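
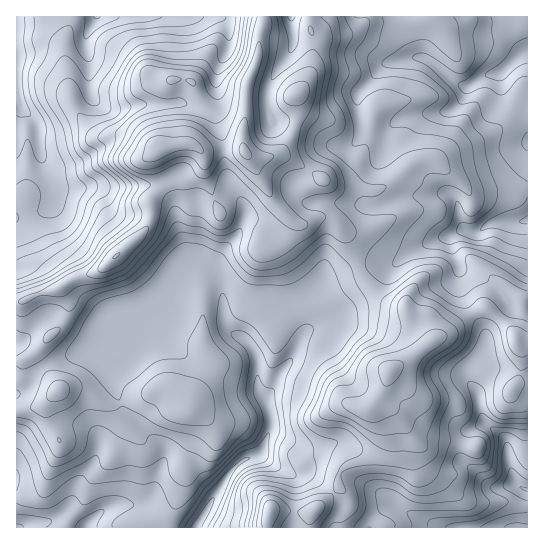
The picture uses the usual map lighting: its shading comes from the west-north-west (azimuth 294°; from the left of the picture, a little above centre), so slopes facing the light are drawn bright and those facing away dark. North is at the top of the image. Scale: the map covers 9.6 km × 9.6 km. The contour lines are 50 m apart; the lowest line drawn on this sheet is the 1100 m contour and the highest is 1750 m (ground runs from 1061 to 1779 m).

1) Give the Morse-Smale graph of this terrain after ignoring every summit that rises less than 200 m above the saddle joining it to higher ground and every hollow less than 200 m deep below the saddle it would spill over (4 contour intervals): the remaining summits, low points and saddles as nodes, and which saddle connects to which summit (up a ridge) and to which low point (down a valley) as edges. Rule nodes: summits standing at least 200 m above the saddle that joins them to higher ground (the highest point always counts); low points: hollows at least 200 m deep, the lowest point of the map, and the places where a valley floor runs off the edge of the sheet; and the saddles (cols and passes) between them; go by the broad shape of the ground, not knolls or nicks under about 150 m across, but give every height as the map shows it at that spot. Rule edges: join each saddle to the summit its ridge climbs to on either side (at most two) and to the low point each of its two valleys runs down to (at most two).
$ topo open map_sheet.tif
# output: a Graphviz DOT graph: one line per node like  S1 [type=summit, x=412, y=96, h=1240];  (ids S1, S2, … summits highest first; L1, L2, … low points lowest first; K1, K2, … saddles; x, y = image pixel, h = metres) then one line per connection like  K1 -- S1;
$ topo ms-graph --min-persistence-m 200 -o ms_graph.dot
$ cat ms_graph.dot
graph terrain {
  S1 [type=summit, x=159, y=149, h=1779];
  S2 [type=summit, x=389, y=371, h=1728];
  L1 [type=low, x=527, y=51, h=1061];
  L2 [type=low, x=17, y=25, h=1062];
  L3 [type=low, x=195, y=527, h=1082];
  L4 [type=low, x=519, y=527, h=1084];
  K1 [type=saddle, x=17, y=302, h=1546];
  K2 [type=saddle, x=499, y=319, h=1520];
  K3 [type=saddle, x=339, y=471, h=1501];
  K4 [type=saddle, x=358, y=267, h=1457];
  K1 -- S1;
  K1 -- L2;
  K1 -- L3;
  K2 -- S2;
  K2 -- L1;
  K2 -- L4;
  K3 -- S2;
  K3 -- L4;
  K3 -- L3;
  K4 -- S1;
  K4 -- S2;
  K4 -- L1;
  K4 -- L3;
}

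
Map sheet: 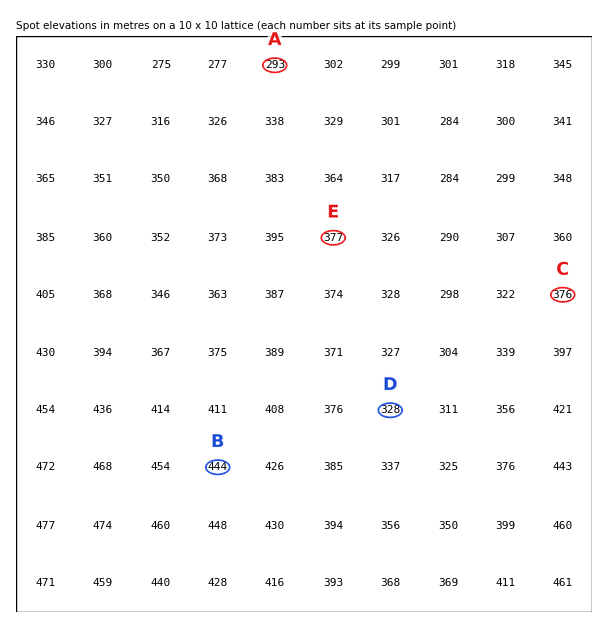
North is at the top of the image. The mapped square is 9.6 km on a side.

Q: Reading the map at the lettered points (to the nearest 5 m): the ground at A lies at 295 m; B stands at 445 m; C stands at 375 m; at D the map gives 330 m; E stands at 375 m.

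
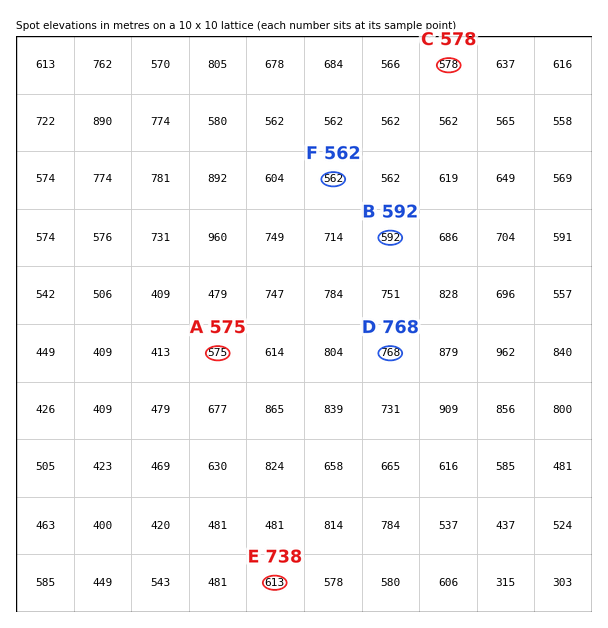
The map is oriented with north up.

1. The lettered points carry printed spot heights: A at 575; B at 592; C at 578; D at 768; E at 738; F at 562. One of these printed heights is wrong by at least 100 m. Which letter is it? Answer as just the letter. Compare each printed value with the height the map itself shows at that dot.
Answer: E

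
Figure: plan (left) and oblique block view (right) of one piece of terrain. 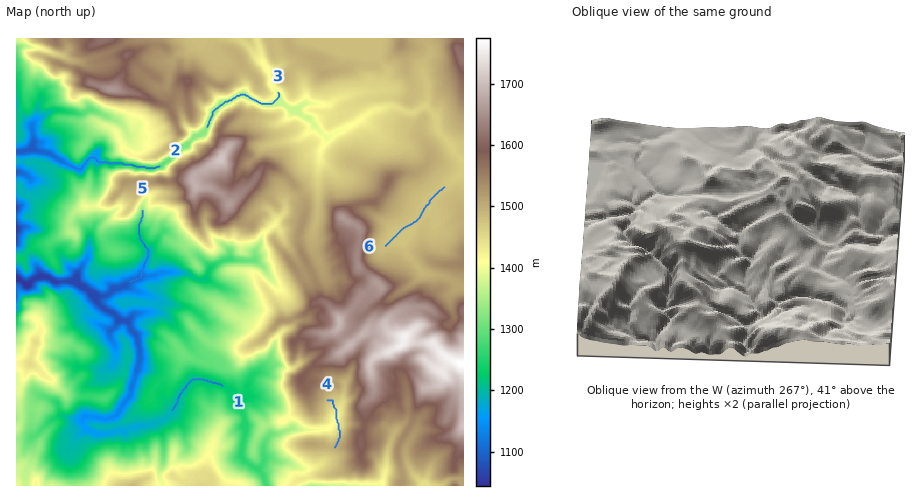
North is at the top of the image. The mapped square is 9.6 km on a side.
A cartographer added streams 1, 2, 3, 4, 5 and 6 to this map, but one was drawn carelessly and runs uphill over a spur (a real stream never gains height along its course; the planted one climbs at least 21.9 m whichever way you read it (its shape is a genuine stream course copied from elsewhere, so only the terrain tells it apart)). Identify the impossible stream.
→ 4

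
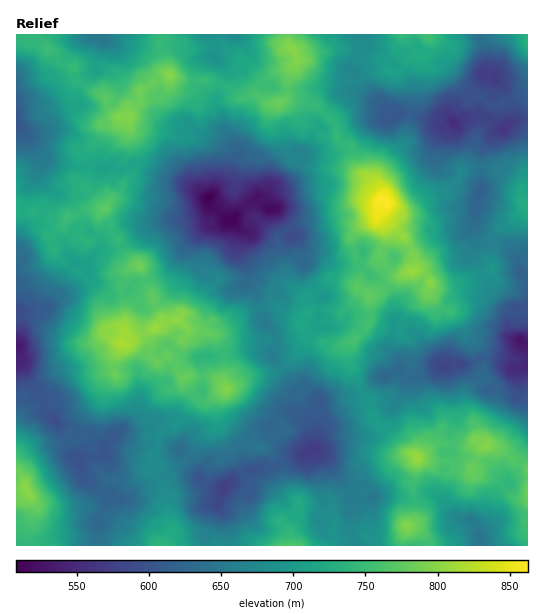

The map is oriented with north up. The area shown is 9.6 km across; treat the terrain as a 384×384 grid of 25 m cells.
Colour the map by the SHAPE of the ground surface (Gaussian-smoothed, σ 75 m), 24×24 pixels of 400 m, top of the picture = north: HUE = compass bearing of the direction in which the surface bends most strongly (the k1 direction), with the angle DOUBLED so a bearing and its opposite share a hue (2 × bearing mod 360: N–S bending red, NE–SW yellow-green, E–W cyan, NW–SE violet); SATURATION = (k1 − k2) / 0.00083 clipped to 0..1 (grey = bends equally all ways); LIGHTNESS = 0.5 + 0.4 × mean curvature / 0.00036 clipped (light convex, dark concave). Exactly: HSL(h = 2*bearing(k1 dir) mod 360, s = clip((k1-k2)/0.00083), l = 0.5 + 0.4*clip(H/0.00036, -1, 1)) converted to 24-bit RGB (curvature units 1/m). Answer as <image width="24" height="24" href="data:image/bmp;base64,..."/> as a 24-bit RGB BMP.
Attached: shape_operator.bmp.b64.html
<image width="24" height="24" href="data:image/bmp;base64,Qk32BgAAAAAAADYAAAAoAAAAGAAAABgAAAABABgAAAAAAMAGAAATCwAAEwsAAAAAAAAAAAAAublfc8M2WLhDJTNoR36vQ0uI1NOR3t2MIEKkTHfUWVDZnhhy2vUeycQndRgyXSqXSVbL/yz81fbia/WKnzeiTAljLze/4OWvz8hQp96eNG/CKzWpNKieOlSQyqhg2fiECygWMA4edawwiUvm45Ca6ZVSLqi6NVGKKDaMT/T28tW36GSQOQUSVz8QJGFMzdgq3vjTkeDZOiejpRlyfS9Qb2onf9VB5OeSdCamDUE2rpEvEJRLdOXV7NT3mVXZuTOpTRgjOk8L//goVBEQnzKti9aTIbzUP23W4/vQXU+PSRNNPUmtaDTDxXm+ldGH5WlSTRJD2lBpDosoI1wQSdMASDoYfCxL5ydefyiif3nK7sSCNbTgRnrZ5NDKZDmII7GV3dOHih17eSFwX6A7GzxkwJ9v7dZvJwwR2T1kY7Q1QWLLkr/rw8wqFygUKBQkf7tQTJ3Siqfo1Oj31kvhPTCU5HOBp9vrc+rnr087bg5ktRpIrjsaEy0IRYgSyJpT503fT4kj5taVK5NTJFks246qiTXLI0uHmJpJj81VEsGhn8p12l24MVSpqOykktDbdnvNwkQqeR93hCyP632CvYLTE7mZyCArc4YeirXp8nh0gM0+HYtqTHg0VZxcQx5nh8KWr+agHFxkUdM6Vt26YFfdufvEsiUPMAwV4F3PrR5lRR2M0OXC5La/FzG9M9FouofhFoDI2fHy89f0b0zeMm+FeCJDdFYleuQlAP0YtBBnOWslKscgkTNMxhUAO/cxGxWOGgkq5HCIrjdtj75Z5b1vMRRyjdLcRuKDF4MojbIqndpwsBS8/QDhQyupfcemu+WRwSJqG3RHwdEeHSgLKikJstQAvKQRF3d0FwwyPdPF0tLv143emdC/uqbnWJQnvGAtgUTFcN+Far44TCa0QyaNanXgi73u+NPp1ytBTR2a5misuSRHG3laqeuvVNI+LA0HAL30Hpqos6BpxtB0paTXaGPQ2pnvpZvsb7njtMfo44fMGwkqSoW/1NiUWyBhg54r+ryiFCtThBgj65iLrtL1IdZWjR2uYlXwNFF7JWkiD0wPteBmlXwrkC0iR+U9PtRmwVLDXH8TyA82sBPZO32J28qRKBdrzVBY6uCtbBW7QGfO1/TJO9ytwDvI3zeMErSgmjahrUc1NdWYGah71Ihzy8AvPPo6OpTKgCVX9IfbCh7dUFO1kuDSBhnU32r4kd+9sDQx0yv0ksTuyPrKHB/gsz/c0+akLhWFLxBO9fnSLJqzJIs/O6w+0fr087nwFC07hILjTuBbMxRlyHbLpstkPgxYi1Eb+OAytCpZJ2oRs/1w2LqaJxpRNDt/68GYUhZrGHKVsPCURYHAxzOOWOtgK4UXrYcfvUSaDlkZlTYbcBUyQYIR81FeNRAuijln+dCdoxIpUPFoavxYbXsvOCZVPy+E9yRMlDhahdLnQo3E3ZTgtmzl2e13aIU0cpQvVLgrL02Pjxc7GYwhBNo6MgQMtRWLkLpzsjmg9OvUxuWtkO7yPjTGojiWEi9XuU7A65fHJ6axuzWbpIE8OrWN8bHG3IqdPJShedMxKwgSZhI6y+BrRz0YGyVeX7SPRtWDvlrGmNug4PnSNxVvxzjt4XaTCxwtLUVu6PXWYzzJKylo4K1ph4w0bWkm9JJHk0xOjx02ajd0NpKC1j5GmCyoEpdyB/+7aWzGbOvS1PPi59egUi+NKxVH8JawRxD+Tszgq+OBkypwaiaR3syuvE97lD1PyNBbp5ZKrji4gZvOTsbKQTGAwxRJQPJeFUANaJ8yRPo6L+J/7FCk4TYxGWOZPJ3A4kAoK5vJ24h0exceL3sppWoh64DVjn/TweG5d0+9NIyw2Vk/ZSNcYCF3xeGZMqu2cdLcO9ikjP9+HjoLKRMK/cmkOBc1ECUO78RSLjQMU1wUXbqVozqAR99HXlMWWut866KsvTWsZDSubtelWBHIiJ7fj9Tv29T3PI3OhPnL4kVeWydKNhwOn4IEdospIzdqQ80yonXaJyqMpj2FcMmIh8ByYfT/j1PP3WWd0D3Ip+qjTE/gRKPrb4DP0Dxe0mwXdaIpgpsmiyt8twSEbNpyR6jC131eDLFFFsKOZyxwpzN1G2sYo9tisPDWFHLUS5nTYzmbmeBf9MKdGIIuXRM7cqFGmDF+1Ypt6uDQRX6yHzFMWmPI1oDbrHHVsanW9dHJCiQpIhEVn0cTrN7usO/HH7o8Y0AdShIsq51B1sp1xcpUVGDZVIHccSCURkDZ2/DvvOPXumPsPy7aOi5u4SkqXXoktehzuuztYwDcbRrDhefa"/>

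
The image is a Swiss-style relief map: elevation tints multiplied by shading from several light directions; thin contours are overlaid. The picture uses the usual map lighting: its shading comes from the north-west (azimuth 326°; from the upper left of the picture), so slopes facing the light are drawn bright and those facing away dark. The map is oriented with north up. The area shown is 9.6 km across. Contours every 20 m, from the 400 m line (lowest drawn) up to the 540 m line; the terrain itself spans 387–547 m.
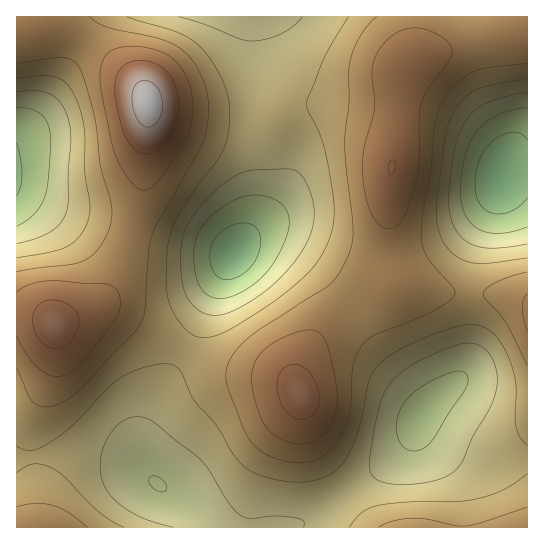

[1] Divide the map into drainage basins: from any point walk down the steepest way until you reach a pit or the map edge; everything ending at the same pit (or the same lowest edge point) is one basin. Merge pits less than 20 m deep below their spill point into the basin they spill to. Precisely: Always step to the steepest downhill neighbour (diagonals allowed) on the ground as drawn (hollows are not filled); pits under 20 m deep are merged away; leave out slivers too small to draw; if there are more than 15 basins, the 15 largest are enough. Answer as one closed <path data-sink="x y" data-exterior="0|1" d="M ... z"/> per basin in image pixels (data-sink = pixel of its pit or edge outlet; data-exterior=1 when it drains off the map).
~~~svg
<path data-sink="234 254" data-exterior="0" d="M413 16l-376 0-3 13 29 0 20 10 18 12 38 34 9 18-4 82-16 60-19 46-12 14-17 9 19-5 19 3 25 12 68 39 22 6 42 7 14 5 8 7 0-14 10-21 10-16 16-16 26-17 40-17-8-40-2-66 7-39 5-63 3-8 11-12z"/><path data-sink="421 417" data-exterior="0" d="M415 288l-20 0-36 16-26 17-20 21-16 32 0 15 14 45 20 35 44 59 152 0 1-226-29-7-48-2z"/><path data-sink="158 485" data-exterior="0" d="M107 309l-14 2-40 14 3 13-3 29-6 20-11 22-5 20 7 99 337-1-56-77-11-23-8-33-7-10-18-8-42-7-22-6-68-39-18-9z"/><path data-sink="499 178" data-exterior="0" d="M527 16l-114 1 2 42-11 12-3 8-5 63-7 39 2 66 4 27 4 14 16 0 36 5 48 2 29 6z"/><path data-sink="17 175" data-exterior="1" d="M58 28l-21 0-21 5 0 280 23 3 15 8 32-12 11-7 12-14 8-16 24-76 7-72 0-24-9-18-44-38-14-10z"/>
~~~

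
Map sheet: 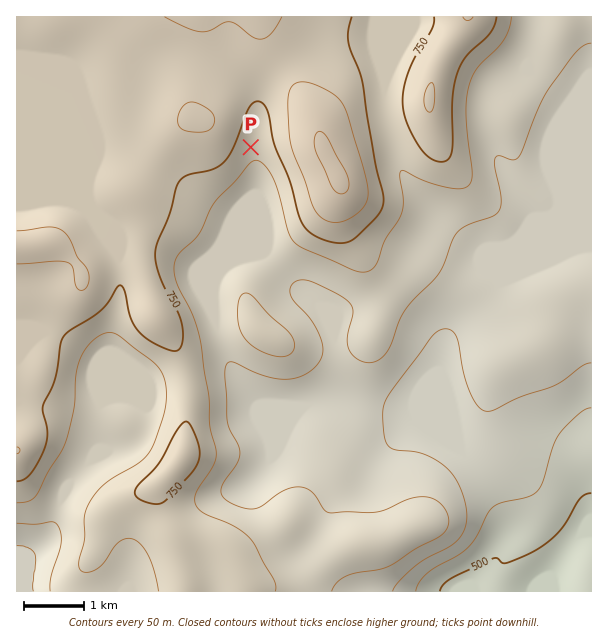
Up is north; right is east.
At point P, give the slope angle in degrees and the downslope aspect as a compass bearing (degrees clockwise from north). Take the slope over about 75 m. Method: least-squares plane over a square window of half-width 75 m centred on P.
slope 4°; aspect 139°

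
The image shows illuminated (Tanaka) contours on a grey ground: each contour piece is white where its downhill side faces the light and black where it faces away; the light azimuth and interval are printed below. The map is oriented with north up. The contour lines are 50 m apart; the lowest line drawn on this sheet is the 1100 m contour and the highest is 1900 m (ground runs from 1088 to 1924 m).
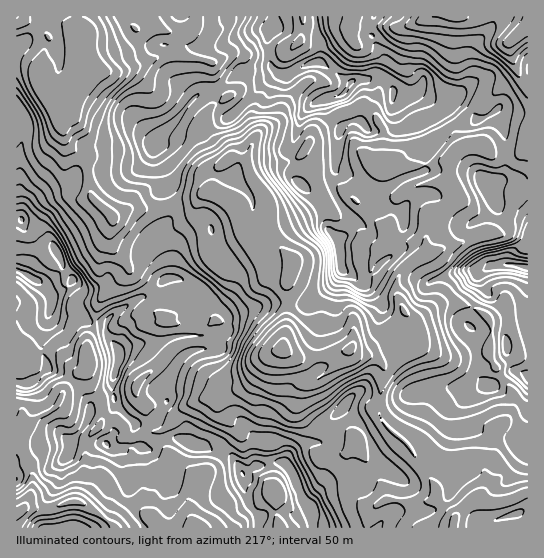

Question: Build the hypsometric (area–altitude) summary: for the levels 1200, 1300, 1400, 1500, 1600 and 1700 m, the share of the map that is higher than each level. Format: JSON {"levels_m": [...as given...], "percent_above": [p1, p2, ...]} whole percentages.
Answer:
{"levels_m": [1200, 1300, 1400, 1500, 1600, 1700], "percent_above": [97, 88, 73, 52, 24, 8]}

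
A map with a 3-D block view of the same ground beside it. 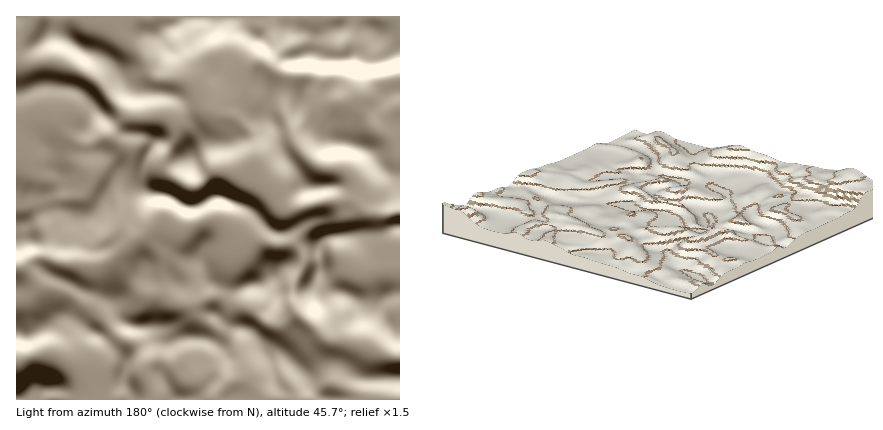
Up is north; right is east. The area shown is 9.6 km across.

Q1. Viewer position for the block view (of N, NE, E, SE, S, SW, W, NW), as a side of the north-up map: SE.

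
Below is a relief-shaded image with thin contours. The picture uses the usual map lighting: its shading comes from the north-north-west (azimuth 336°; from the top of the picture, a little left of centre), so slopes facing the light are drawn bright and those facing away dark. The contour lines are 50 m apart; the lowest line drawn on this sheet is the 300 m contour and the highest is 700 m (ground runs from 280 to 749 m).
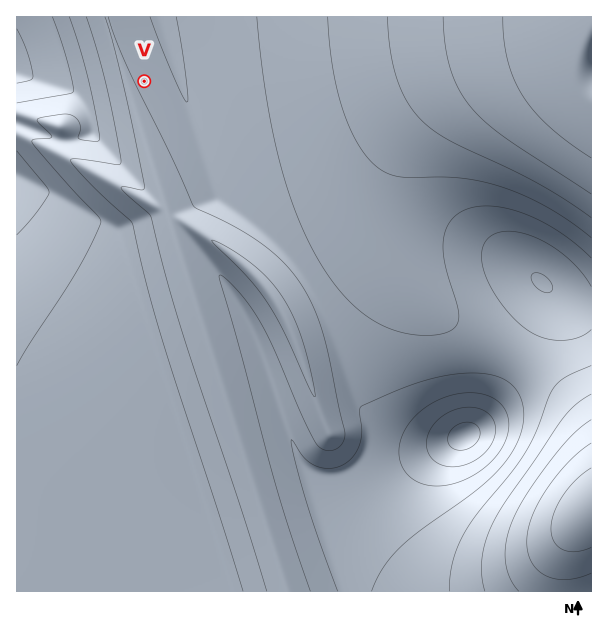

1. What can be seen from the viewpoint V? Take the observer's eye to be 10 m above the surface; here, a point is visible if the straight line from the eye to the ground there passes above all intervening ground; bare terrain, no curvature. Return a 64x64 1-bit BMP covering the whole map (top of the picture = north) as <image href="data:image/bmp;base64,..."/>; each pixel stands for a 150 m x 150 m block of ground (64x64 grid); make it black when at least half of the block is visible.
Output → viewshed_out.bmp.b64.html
<image width="64" height="64" href="data:image/bmp;base64,Qk0+AgAAAAAAAD4AAAAoAAAAQAAAAEAAAAABAAEAAAAAAAACAAATCwAAEwsAAAIAAAAAAAAA////AAAAAAAAAAAAAAAGAAAAAAAAAAcAAAAAAAAAD4AAAAAAAAAPwAAAAAAAAA/gAAAAAAAAD/AAAAAAAAAf+AAAAAAAAB/8AAAAAAAAH/4AAAAAAAAP/wAAAAAAAA//AAAAAAAAB/8AAAAAAAAD/wAAAAAAAAH/AAAAAAAAAP8AAAAAAAAAfwAAAAAAAAA/AAAAAAAAAB8AAAAAAAAAHwAAAAAAAAAPAAAAAAAAAAcAAAAAAAAAAQAAAAAAAAAAAAAAAAAAAAAAAAAAAAAAAAAAAAAAAAAAAAAAAAAAAAAAAAAAAAAAAAAAAAAAAAAAAAAAAAAAAAAAAAAAAAAAAAAAAAAAAAAAAAAAADAAAAAAAAAAeAAAAAAAABz8AAAAAAAAP/4AAAAAAAB//gAAAAAAAP/+AAAAAAAD//4AAAAAAAf//gAAAAAAH//+AAAAAAB///4AAAAAAH///gAAAQAAf//+AAADAAD7//4AAA8AAP///gAAHwAA///+AAB/AAH///8AA/8AAf///4AP/wAB////wP/+AAP///////wAA////////AAD///////4AAf///////gAB///////8AAH///////wAA////////AAD///////8AAP///////gAB///////+AAH///////4AAf///////gAD///////+AAP///////4A=="/>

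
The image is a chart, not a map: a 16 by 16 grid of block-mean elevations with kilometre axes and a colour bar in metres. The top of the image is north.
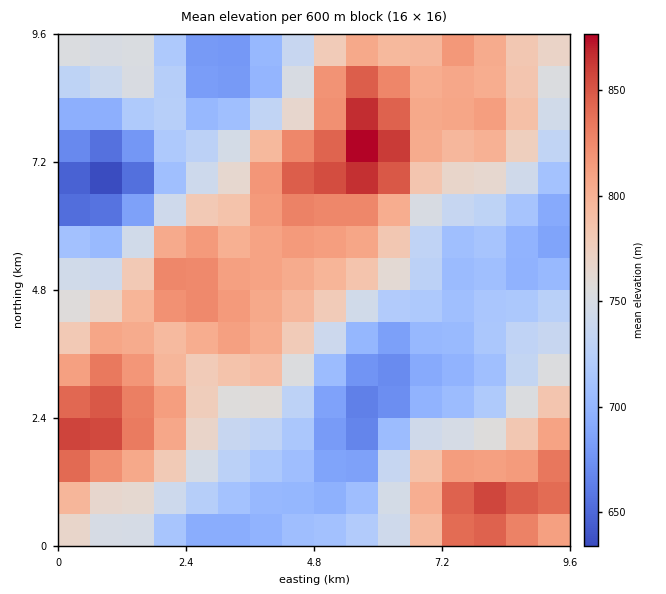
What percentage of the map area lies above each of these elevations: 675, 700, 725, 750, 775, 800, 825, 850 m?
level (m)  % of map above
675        95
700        84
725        68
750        54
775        43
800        30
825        13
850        4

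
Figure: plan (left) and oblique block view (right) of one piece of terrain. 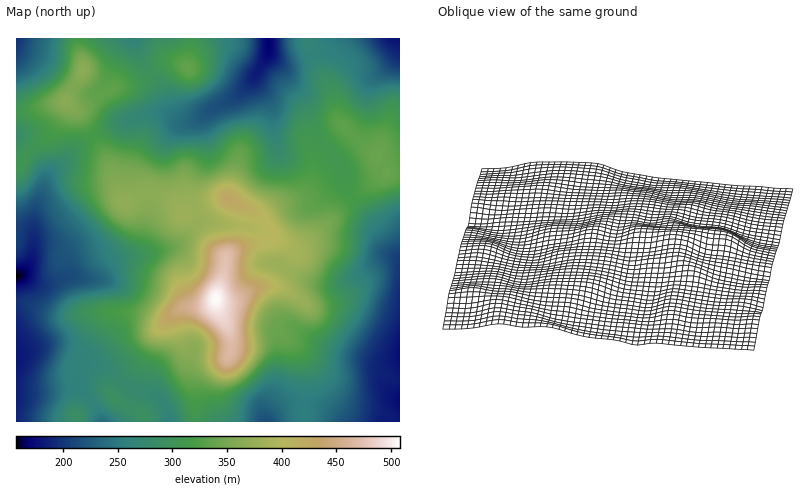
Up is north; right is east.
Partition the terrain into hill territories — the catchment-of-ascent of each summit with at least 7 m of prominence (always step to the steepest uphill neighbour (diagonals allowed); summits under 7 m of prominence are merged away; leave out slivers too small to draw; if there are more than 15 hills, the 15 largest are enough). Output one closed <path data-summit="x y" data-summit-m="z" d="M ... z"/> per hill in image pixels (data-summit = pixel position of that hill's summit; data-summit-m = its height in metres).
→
<path data-summit="216 298" data-summit-m="508" d="M162 113l-16 1-32 11-16 8-18 12-32 31-4 7 0-11-6-12-16-17-6-3 0 248 20 1 32-6 8-5 10-15 4 0 18 7 22 19 28 8 9 13 3 12 230 0 0-164-20-28-30-36-5-18-13 14-16 13-30 10-22 14-12 1-40-6-10 0-6 5 2-11-7-16-1-12 16-30 0-16-4-14 0-6 4-8-14 8-10 1z"/><path data-summit="230 200" data-summit-m="430" d="M268 51l-11 23-11 14-14 11-20 10-9 9-1 10 4 14 0 16-16 30 1 12 7 16 0 9 4-3 10 0 48 6 26-15 30-10 27-23 1-8-3-6-14-16-14-22-11-32-20-28-12-12z"/><path data-summit="376 156" data-summit-m="340" d="M400 38l-64 0-6 11-40 14-10-1-10-6 32 40 11 32 14 22 14 16 9 28 30 36 20 28z"/><path data-summit="188 68" data-summit-m="337" d="M268 38l-134 0 8 22 19 28 12 26 9 8 10 0 20-13 20-10 14-11 22-34z"/><path data-summit="66 102" data-summit-m="363" d="M16 49l0 91 19 16 7 10 3 10-1 7 4-7 36-34 22-14 23-8-9-3-5-7-12-20-1-5-8 8-12-1-44-32z"/><path data-summit="84 70" data-summit-m="367" d="M134 38l-118 0 0 10 22 12 44 32 12 1 8-8 1 5 6 12 10 14 7 4 6 0 20-7 10 0 20 10 6 0-8-2-7-7-12-26-19-28z"/><path data-summit="144 414" data-summit-m="291" d="M90 363l-4 0-10 15-8 5-32 6-20-1 0 2 24 1 34-5 6 2 6 6 11 16 5 12 67 0-2-12-9-13-28-8-22-19z"/><path data-summit="76 416" data-summit-m="288" d="M74 386l-34 5-24 0 0 31 84 0 0-6-8-14-12-14z"/>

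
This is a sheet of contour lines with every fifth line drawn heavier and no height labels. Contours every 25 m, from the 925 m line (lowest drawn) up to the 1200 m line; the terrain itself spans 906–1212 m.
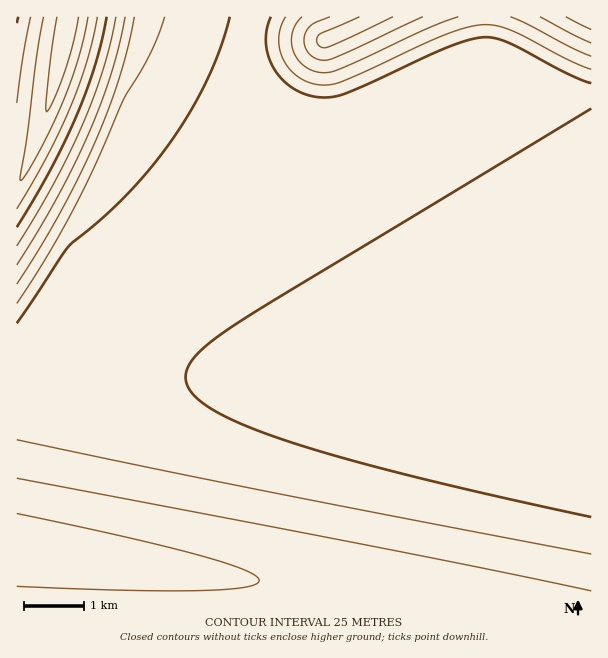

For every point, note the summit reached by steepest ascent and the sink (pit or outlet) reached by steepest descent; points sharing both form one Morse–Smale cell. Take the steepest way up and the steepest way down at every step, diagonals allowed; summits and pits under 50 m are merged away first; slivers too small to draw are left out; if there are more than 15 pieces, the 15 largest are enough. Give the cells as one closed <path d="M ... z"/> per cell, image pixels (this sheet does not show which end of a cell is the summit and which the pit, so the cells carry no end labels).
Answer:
<path d="M591 16l-105 0 0 29-3 3-7 0-30 10-71 34-33 14-31 2-18-6-49 65-53 56-48 42-75 57-25 25-7 10-11 20-9 28 0 144 2 3 143 16 8 4 3 7 1 13 418 0z"/><path d="M261 16l-245 1 1 387 8-27 18-30 25-25 75-57 48-42 53-56 48-63 0-3-21-18-11-20-2-13 0-17z"/><path d="M485 16l-222 0-5 17 0 17 7 24 19 22 9 6 18 6 25 0 39-16 71-34 30-10 7 0 3-3z"/><path d="M17 550l0 42 155-1-2-16-2-4-7-3z"/>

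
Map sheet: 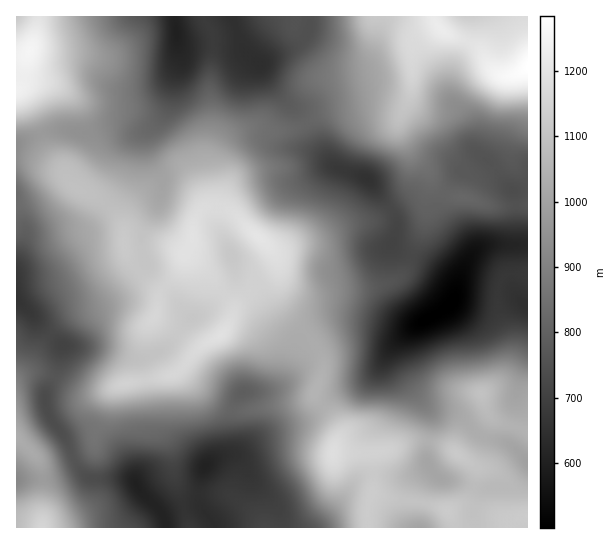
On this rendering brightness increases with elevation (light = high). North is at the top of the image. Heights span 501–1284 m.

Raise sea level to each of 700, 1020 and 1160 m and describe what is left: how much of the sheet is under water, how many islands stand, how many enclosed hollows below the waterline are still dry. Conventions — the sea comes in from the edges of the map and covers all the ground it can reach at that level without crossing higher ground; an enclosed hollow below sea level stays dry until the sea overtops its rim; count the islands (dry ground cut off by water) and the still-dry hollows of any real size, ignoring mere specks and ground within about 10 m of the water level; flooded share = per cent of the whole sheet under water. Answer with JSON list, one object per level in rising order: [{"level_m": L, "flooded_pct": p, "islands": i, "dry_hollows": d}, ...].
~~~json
[{"level_m": 700, "flooded_pct": 13, "islands": 0, "dry_hollows": 1}, {"level_m": 1020, "flooded_pct": 65, "islands": 0, "dry_hollows": 1}, {"level_m": 1160, "flooded_pct": 93, "islands": 3, "dry_hollows": 0}]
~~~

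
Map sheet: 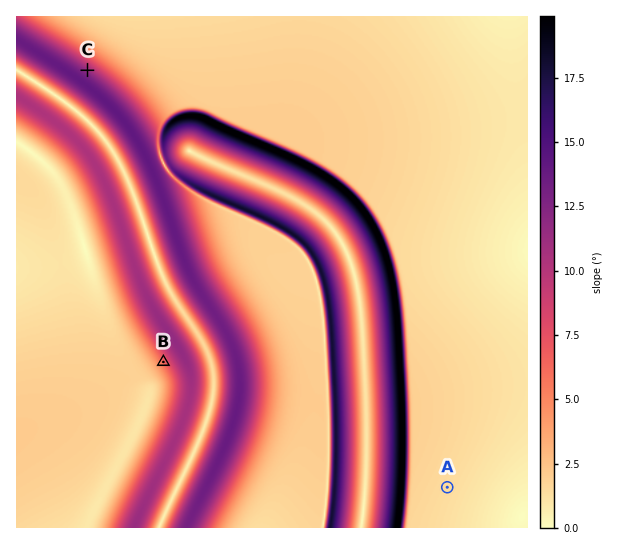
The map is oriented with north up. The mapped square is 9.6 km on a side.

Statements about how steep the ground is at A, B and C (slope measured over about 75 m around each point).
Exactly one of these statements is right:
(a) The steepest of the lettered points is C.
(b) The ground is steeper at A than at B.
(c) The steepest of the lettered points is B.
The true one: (a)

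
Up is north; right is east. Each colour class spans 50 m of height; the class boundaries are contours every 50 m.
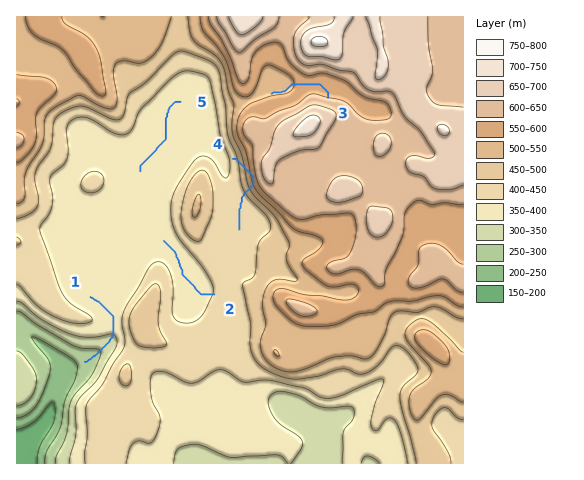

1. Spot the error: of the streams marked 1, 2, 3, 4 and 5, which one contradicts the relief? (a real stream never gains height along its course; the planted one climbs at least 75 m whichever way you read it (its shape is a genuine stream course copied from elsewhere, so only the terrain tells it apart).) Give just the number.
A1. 4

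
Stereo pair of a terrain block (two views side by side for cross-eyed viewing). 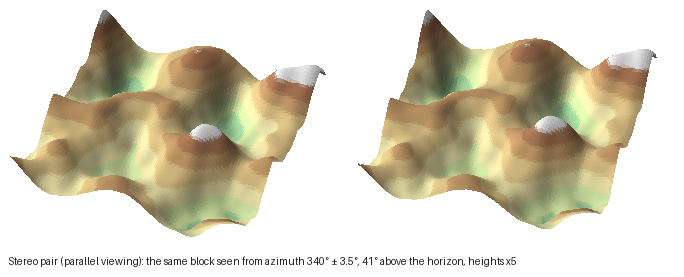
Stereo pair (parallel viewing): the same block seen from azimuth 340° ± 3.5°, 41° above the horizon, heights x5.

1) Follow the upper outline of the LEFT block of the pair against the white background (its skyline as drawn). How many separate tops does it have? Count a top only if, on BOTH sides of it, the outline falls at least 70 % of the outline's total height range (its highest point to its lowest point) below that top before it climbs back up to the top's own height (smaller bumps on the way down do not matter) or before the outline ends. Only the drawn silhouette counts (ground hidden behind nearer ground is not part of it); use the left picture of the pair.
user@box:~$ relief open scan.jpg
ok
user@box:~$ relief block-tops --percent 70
0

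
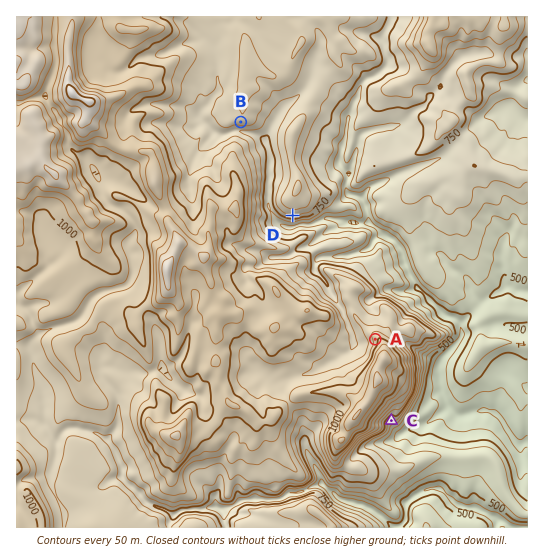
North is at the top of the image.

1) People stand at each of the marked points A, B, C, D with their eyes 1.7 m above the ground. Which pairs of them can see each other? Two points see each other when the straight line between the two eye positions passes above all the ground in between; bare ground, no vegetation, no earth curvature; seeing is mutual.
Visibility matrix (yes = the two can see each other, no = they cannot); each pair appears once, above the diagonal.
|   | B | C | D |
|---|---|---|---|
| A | yes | no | yes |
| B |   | no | no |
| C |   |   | no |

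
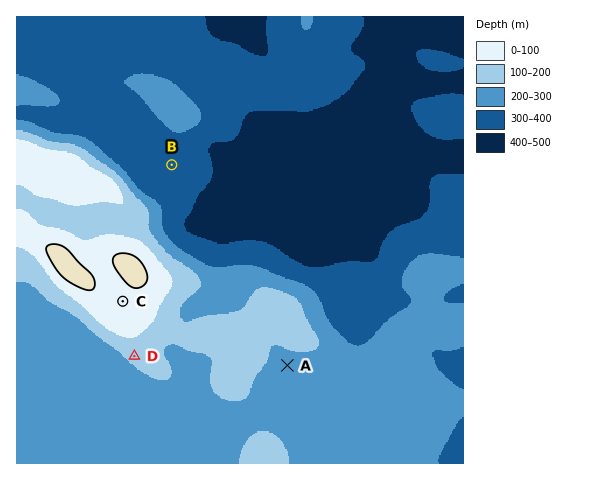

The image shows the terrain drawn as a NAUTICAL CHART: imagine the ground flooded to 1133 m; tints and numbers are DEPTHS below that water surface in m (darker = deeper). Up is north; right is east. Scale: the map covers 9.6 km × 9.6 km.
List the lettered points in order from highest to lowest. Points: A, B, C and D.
C D A B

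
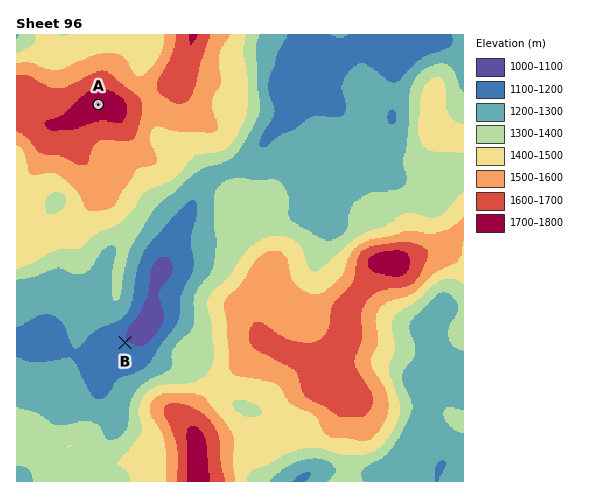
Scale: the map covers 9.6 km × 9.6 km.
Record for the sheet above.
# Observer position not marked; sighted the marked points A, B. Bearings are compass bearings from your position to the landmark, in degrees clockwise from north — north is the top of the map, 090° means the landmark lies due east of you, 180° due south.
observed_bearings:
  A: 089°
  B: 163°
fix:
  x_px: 53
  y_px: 105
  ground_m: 1670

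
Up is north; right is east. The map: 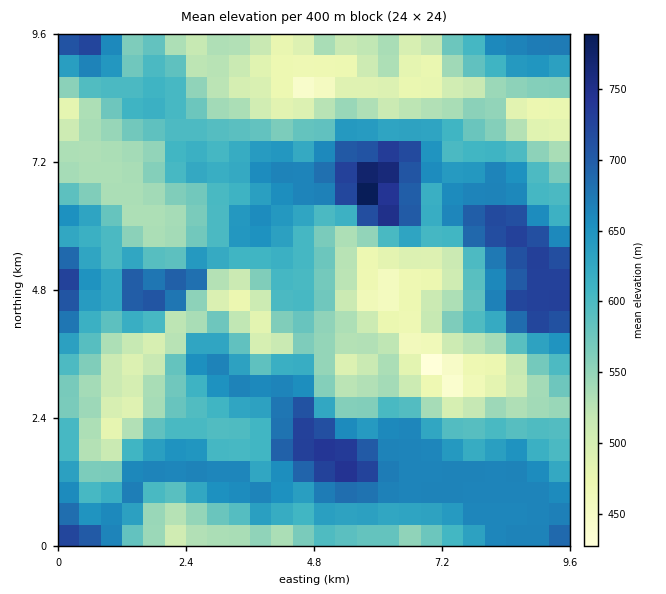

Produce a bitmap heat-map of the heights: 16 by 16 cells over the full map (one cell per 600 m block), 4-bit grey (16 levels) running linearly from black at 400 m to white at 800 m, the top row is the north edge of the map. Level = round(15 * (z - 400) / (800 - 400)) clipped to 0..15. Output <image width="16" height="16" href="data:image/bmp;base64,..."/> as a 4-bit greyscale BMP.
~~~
<image width="16" height="16" href="data:image/bmp;base64,Qk32AAAAAAAAAHYAAAAoAAAAEAAAABAAAAABAAQAAAAAAIAAAAATCwAAEwsAABAAAAAAAAAAAAAAABEREQAiIiIAMzMzAERERABVVVUAZmZmAHd3dwCIiIgAmZmZAKqqqgC7u7sAzMzMAN3d3QDu7u4A////AMp1VmaHd4qqmJaJqaqqqqqGqqmb3KqqqHRoh5zKqYiHZEaJm3Z1NFV1RpmJVFIjV5ZUh0ZVQ1aauLlTWGMkacy4upV4YyNZzJhleZhld3vLl1V4mYzZq7hVV4iqvtqal1VXiJiryndlRoh2RGZWZjN4eFQyJENGd7pmVUNEVHmq"/>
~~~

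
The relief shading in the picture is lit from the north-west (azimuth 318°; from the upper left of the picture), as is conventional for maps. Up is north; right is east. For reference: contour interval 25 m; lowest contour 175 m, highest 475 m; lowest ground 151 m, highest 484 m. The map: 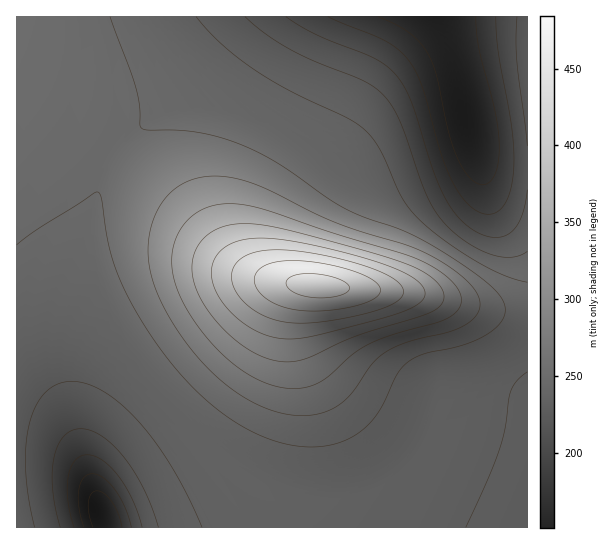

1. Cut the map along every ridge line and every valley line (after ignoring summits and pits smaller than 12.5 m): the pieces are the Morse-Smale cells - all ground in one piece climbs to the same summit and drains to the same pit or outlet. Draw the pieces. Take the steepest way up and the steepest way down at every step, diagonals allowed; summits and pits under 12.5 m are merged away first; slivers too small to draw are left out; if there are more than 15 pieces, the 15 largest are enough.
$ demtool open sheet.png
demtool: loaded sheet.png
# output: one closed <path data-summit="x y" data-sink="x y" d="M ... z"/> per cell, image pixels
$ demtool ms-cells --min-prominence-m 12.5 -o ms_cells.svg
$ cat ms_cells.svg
<path data-summit="318 286" data-sink="105 519" d="M17 88l0 440 511-1-1-214-42-4-68-16-132-10-20-4-18-7-22-16-57-61-29-24-38-28z"/><path data-summit="318 286" data-sink="437 17" d="M441 16l-424 0-1 71 85 56 38 28 25 20 61 65 22 16 18 7 20 4 132 10 68 16 42 4 1-144-34-4-7-2-7-8-5-16-18-80-12-36z"/><path data-summit="527 57" data-sink="437 17" d="M527 16l-86 1 16 42 22 94 8 10 12 4 29 0z"/>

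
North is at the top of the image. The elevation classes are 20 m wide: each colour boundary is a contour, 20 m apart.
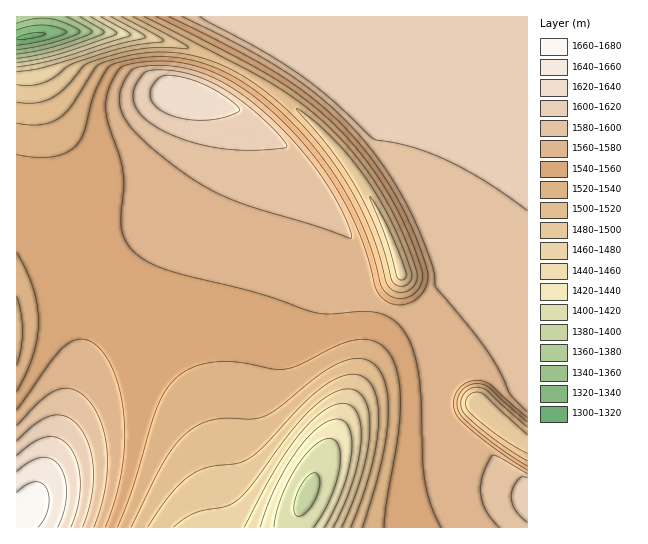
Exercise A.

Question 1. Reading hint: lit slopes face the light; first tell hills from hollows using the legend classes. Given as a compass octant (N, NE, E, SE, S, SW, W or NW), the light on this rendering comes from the E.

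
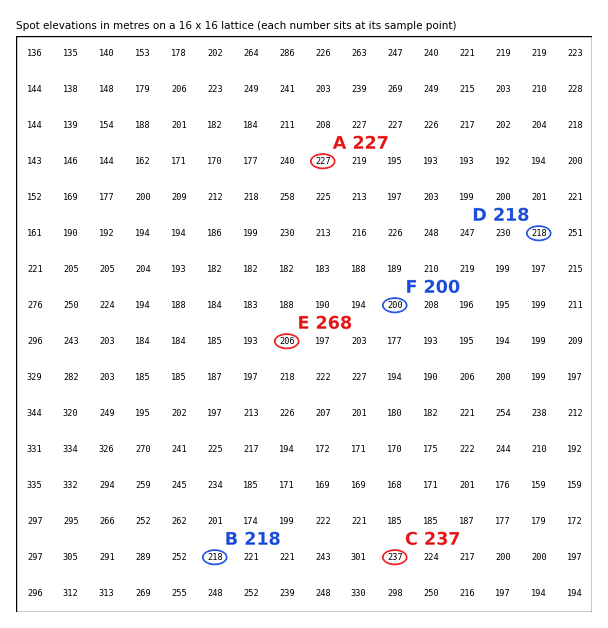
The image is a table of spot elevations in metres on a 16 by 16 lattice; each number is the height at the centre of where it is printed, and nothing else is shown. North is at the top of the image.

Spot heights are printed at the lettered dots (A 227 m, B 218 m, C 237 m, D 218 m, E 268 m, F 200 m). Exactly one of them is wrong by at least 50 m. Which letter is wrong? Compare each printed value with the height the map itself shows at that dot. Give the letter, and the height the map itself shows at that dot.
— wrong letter E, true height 206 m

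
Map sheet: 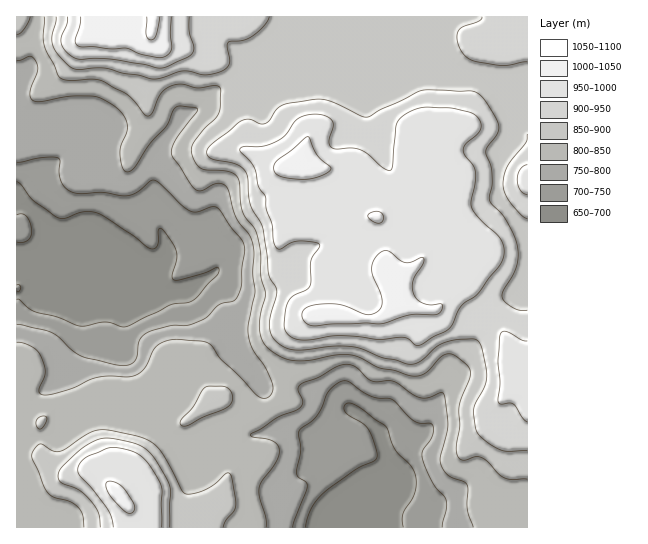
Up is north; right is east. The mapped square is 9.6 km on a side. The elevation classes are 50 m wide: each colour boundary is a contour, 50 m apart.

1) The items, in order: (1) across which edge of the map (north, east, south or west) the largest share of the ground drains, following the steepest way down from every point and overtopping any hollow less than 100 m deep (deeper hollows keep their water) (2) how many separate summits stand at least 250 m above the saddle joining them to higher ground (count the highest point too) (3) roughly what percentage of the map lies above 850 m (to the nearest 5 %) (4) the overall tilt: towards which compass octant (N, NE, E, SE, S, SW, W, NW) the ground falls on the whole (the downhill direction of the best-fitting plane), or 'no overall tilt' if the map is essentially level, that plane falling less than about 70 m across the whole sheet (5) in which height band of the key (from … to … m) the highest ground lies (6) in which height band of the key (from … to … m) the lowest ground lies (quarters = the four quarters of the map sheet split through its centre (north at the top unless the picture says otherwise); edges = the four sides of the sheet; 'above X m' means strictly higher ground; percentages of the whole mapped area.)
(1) Most of the ground drains across the western edge.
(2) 1 summit rises at least 250 m above its surroundings.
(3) About 50 % of the map lies above 850 m.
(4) Overall the map slopes down towards the south-west.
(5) Between 1050 and 1100 m: that is the band holding the highest ground.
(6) The lowest ground lies in the 650–700 m band.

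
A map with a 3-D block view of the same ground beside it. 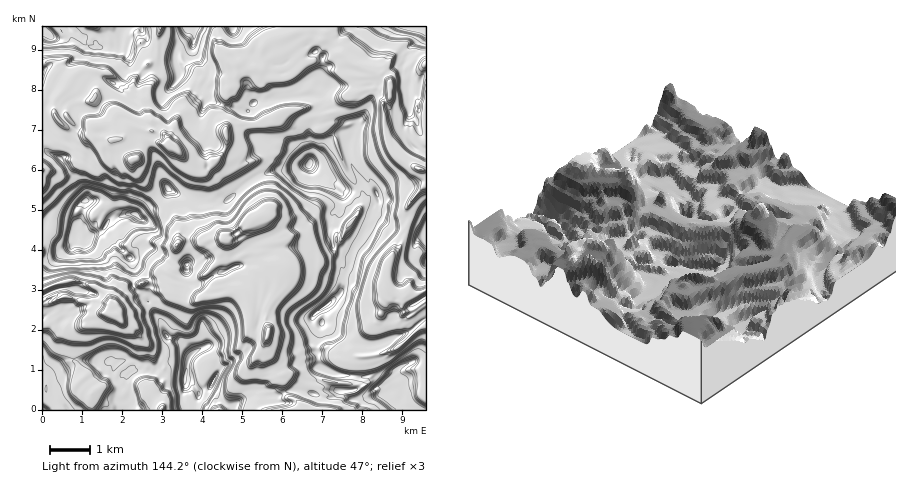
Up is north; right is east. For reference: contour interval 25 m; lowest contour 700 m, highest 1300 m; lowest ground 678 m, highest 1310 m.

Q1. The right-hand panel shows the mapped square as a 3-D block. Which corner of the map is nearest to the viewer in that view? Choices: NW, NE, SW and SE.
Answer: SE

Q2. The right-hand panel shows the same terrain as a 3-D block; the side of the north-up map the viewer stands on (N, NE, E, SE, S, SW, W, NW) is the SE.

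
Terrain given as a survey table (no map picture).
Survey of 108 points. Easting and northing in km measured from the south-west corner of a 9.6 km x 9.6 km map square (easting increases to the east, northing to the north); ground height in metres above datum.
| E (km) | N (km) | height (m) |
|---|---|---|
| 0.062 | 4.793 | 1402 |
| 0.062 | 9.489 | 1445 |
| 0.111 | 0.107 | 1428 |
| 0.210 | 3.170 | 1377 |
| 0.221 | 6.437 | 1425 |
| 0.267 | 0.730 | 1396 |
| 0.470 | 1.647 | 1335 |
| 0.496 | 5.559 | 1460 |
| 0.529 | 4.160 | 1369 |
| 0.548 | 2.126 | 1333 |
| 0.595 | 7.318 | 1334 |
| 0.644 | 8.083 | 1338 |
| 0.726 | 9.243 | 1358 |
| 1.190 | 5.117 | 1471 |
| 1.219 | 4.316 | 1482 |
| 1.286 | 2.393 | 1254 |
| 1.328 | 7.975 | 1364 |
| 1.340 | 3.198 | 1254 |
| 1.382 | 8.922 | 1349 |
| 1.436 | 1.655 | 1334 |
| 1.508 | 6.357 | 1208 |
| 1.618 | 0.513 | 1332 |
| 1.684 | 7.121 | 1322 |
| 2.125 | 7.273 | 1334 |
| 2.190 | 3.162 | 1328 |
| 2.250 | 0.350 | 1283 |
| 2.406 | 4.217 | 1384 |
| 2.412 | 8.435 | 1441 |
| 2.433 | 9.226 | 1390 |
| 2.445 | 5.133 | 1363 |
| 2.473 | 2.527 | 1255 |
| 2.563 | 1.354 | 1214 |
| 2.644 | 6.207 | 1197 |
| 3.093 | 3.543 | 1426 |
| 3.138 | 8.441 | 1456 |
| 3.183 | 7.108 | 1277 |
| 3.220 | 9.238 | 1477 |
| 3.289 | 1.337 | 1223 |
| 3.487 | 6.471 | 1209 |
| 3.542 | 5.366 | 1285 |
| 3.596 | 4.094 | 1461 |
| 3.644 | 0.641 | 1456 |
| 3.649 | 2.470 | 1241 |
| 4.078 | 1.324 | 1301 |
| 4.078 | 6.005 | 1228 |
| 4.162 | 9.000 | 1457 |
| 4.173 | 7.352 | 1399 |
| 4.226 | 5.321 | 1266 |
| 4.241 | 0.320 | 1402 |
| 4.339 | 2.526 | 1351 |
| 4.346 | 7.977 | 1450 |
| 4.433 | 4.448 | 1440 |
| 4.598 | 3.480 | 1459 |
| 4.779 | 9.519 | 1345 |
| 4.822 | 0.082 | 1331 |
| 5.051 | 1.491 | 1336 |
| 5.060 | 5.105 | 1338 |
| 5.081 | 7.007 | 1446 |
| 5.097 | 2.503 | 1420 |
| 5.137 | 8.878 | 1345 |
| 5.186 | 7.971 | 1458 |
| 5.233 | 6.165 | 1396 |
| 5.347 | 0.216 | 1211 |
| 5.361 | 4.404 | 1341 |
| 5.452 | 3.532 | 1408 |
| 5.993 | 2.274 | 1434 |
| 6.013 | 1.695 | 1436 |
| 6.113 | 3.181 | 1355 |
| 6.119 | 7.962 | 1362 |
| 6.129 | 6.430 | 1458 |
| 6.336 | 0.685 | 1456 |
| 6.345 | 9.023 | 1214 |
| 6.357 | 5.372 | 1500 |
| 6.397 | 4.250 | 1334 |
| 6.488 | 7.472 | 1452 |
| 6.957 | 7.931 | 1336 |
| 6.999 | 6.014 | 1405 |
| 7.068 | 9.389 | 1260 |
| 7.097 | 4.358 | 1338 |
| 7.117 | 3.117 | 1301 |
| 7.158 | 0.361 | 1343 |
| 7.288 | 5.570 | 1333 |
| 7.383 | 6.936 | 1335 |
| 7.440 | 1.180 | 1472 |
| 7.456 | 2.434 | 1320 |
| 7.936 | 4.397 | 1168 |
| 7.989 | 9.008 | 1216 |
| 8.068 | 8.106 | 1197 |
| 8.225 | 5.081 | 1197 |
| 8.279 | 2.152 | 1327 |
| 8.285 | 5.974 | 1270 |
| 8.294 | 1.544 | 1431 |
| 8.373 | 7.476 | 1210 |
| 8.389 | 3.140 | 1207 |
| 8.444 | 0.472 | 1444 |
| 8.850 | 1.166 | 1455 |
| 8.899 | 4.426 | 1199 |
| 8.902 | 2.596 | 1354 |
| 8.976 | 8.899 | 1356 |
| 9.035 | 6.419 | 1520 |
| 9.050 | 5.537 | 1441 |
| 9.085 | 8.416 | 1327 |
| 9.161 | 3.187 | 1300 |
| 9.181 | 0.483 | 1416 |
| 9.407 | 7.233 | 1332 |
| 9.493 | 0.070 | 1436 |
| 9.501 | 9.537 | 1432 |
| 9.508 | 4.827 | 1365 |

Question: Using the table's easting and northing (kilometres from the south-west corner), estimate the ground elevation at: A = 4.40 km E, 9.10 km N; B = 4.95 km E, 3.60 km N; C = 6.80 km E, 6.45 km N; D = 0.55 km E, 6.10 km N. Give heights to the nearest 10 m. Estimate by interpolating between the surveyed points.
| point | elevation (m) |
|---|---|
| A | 1460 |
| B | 1460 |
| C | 1460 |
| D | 1380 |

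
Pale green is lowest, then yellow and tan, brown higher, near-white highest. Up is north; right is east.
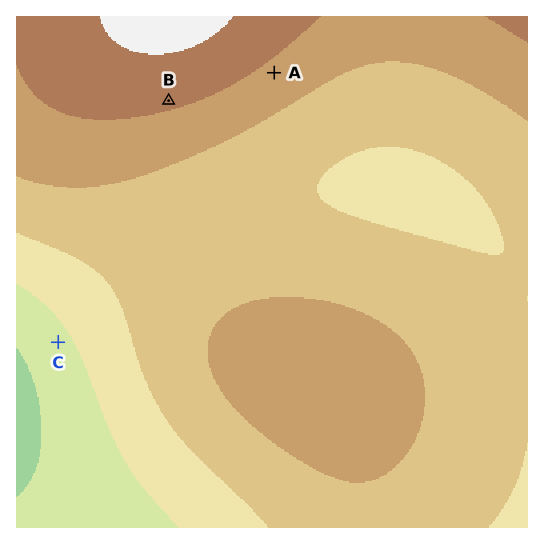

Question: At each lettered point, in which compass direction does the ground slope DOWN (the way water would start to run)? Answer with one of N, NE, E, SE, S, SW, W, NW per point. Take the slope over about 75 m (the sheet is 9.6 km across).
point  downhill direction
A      SE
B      S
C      SW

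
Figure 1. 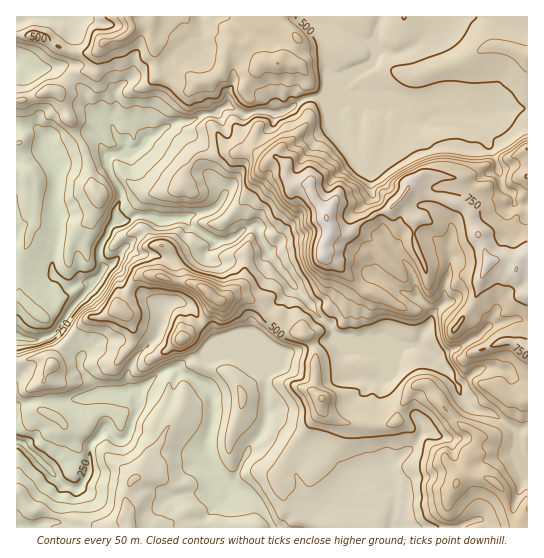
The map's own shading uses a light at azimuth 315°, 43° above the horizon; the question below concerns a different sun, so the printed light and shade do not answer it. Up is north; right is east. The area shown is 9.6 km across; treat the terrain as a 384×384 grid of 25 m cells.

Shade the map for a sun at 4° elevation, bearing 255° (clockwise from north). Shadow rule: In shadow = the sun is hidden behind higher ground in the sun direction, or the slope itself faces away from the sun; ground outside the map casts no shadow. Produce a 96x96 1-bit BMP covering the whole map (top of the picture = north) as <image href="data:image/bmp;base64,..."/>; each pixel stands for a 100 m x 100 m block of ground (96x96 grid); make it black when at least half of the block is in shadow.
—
<image width="96" height="96" href="data:image/bmp;base64,Qk2+BAAAAAAAAD4AAAAoAAAAYAAAAGAAAAABAAEAAAAAAIAEAAATCwAAEwsAAAIAAAAAAAAA////AAAAAAAAAAeAcAcAAAYAAQAAAAfw8geAAAYAMAAAHAf+P4cAAAYAfAAP/gf/fwYAAAIAfww/+Af//4QAAAAAfwx//gf//4AAAAAAPw5//gb//8AAAAAAPw///gD//8AAAAAAHh///gCP/4AAAAAAHD///gH//wAAAAAAGH9//gH//gAAAAAAAP9/jgD//EAAAAAABv9/DgB//OAAAAAAZ//8Djgf/PAAAAAAY//4Dngf+PgAAAAA5//gDngP+PgAAAAA4/8AD3wP+HwAAAAGAP8AB+gH+HwAAAAQAf8AB8wD+H4AAAA4B/8AP8wD/D4AAAD8D/8Af44B/D8AHwD8P/wB/gYB/B+AP8D8f/AD/gYB/B/Af/Dw/8AH/gYA/B/Af/xg/4AD/AYA/B/Af/4B/wAAAAAA/D/A//4B/gAAfAAE/D+A//8D/AgD/ggF+D+A//+H+BgD/hzHwH+A///P+BgB/hxyAP/A////7gAB/h5+AP8A////jwAB/g4/IAAA//+PAACD/4cPoAAA//+OAAAD/4eB8AAA//+AAAD4fgPB/AAA//8AAAH4AAPh/4AB//4AHAMAAAPx//AD/0AQPwUDAAPx//wD/gAAH8ADwAP5//4D+BAMH+AH4Af54f53+BAMD+AP4g//Qfx3wBA+B+Af8B//Af//gAD/g+A/+B//g///gAP/w8A//B//B//+AA/7gUB//hf8D///AD/3gEB//xMAH///AP/3wYB/vxAGf///Af5nwcB/PwAf////A/zn4ON+O4B////+B/zn4OM+O8B////8D/nH8HE+M+AT///8P/+P8HgeN6AH///4P/+P8PweN5AP///wP/+f8P4fA9gf///wP/+f4P4fA8A////gH/+f4f8PA+B///4AH/+f4f8PAfj///4AH/4Zw/8Pgf3/wP4AH/4Hw/8Pgf//4EAAP/0Pw/8PgP4AAAAAH/mHh/8PgP4AAAAAX/3wD/8PgP4AHgAA7/z4H/8Pgf4AfwAA//58P/8Pgf8A/4AB//8+Dv4Pg/+A/8AB//8/DvgPg/+B/8AB//8/D/gfw/+A/gAZ//+P//gfw/+A/AAd///n//g/w/+AMAAf///5//g/h/8AAAA///////B/h/+AAAB///////h/B/+AAAA///////x/D/+AAQQ///////4/D/+AAwY///////4/H/AAAweH//////84H+AAB2fD//////8AP+AAD3fh//////8QP/AAZv/5//////gwf/gAZMJ5/////+Awf/wAXwGR/////8Bwf+AAE4+1//+A8ADg/2AAB5+Qh/4AAAAD/uAAB58B8AAAAAAD/PAAD4gB/AAAAAAAMeAQOcMB/4AAAAAAAeAQYcID/+AAAAAAAIQAAcAj//AAAAAAAEQQAYB///gAAAAAAGQYAIF///4AAAAAIPA8AAO///8AAAAA+GI+ABwD//8AAAcD+E8+AHwH//4AAB8P+MdwAPAH//4AAD8f+cPwYOAP//wAAH4f/AP4YMAf//gAAHAD/Af88AA///wAAAA="/>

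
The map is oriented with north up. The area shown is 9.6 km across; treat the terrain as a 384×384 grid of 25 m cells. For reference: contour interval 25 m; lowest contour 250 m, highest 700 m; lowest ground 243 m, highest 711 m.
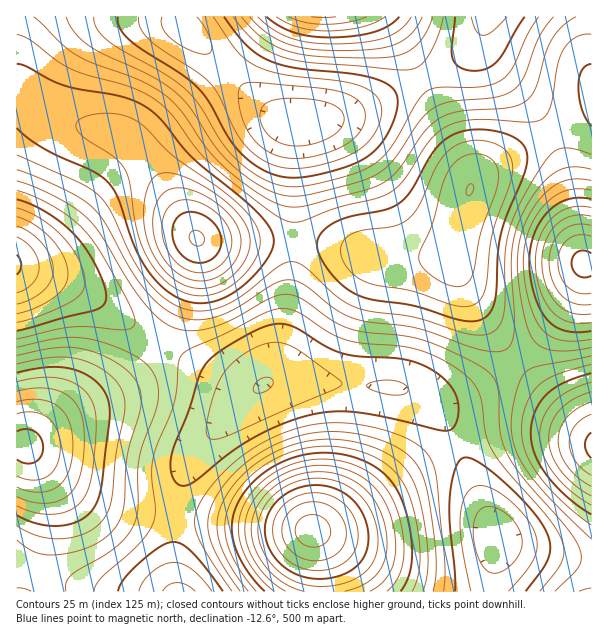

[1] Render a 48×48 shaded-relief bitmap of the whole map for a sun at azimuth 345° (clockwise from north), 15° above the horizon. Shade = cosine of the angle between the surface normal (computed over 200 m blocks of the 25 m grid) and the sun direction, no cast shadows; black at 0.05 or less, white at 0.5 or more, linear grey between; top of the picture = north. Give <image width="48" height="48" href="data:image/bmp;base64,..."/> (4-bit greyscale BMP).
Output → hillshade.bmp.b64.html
<image width="48" height="48" href="data:image/bmp;base64,Qk32BAAAAAAAAHYAAAAoAAAAMAAAADAAAAABAAQAAAAAAIAEAAATCwAAEwsAABAAAAAAAAAAAAAAABEREQAiIiIAMzMzAERERABVVVUAZmZmAHd3dwCIiIgAmZmZAKqqqgC7u7sAzMzMAN3d3QDu7u4A////AId2ZVVVVVVVVEMyIRERIjNEVWd4mqqqmYdmVVVURVVVVUQzIiEiIzREVWd4maqqmXZlVEREREVVVVVEMzMzNERVVmd4mZmZiGVURERERFVWZmZlVERERVVVZmd3iIiId0RERERERVZnd3d3dmZVVmZmZmZ3d3d2ZTMzNERFVWZ4iZmZmId3d3dmZmZmZmZVRDMzNEVVZneJmqu7uqmYiHd3ZmZVVVVEMyMzRFVWZ3iJq8zMzLuqmYh3ZmVVVERDMzM0RFVmZ3iZq83e7dzLqpiHdmVVREQzMzRERVVmZneJq83u7u3cuqmIdmVVVERERFVVVVVVZmeJq83u/+7cy6qYd2ZVVVVVVWZmVVVVVWZ4mr3e7u7dy7qZh3ZmZmZmZnd2ZmVVVVZnibzN7u3cy7qZiHd3d3iIiJiHdmVVVVVmeJq8zdzMu7qZiHd3eImZmamYd2ZlVVVWd4mru7u7uqqZiId3iJmqq7qpiHdmZlVWZ3iZqqqqmZmIiHd3iJq7u7uqmIh3dmZmZneIiZmIiIh3d3d3iJq7zMy6qZiId3ZmVmZ3d3d3dmZmZmZmeJq8zMzLuqmYiHZlVVZmZ2ZmVVVVVVVWZ4m7zNzMu6qZiHZVRFVWZmVVRERERERFZ4mrzN3Mu6qZh2ZURERVVVVEQzMzMzREVnmrzN3Mu6qYh2VDMzNEVVREMzMzMzNEVnirzNzMu6mIdlQyIiI0RVREMzMzMzNEVnibzMzLupiHZUMhERIzREREMzMzNERFVniavLu6qYh2VDIRABEjREVEREREREVVVneJq6qpmHdlVDIRAREjRFVVVVVVVVVVVmeImpmIh3ZlVDMiERIzRVVmZmZmZmZlVVZ3iHd3dmZVVUQzMzM0VWZnd3d3d2ZlVVVWZmZmZmZmZmVVVERVZnd4iIiId3ZlREREVURFVVVmd3d3dmZnd4iJmZiIh3ZlQzMzMzNERVZneImZiIiIiZmqqpmYiHZVQyIiIiMzRFZniZqqqpmaqqu7uqqZiHZVQyIRIiIzRFZniaq7u7q7u7vLu7qpmHdlQyIREiM0RFZniaq7u7u7zMzMy7qpmIdmVDIiIjNERVZniZq7u7u7zMzMzLuqmZh3ZUMzM0REVVZneJqqqru7vMzMy7uqqpmYdlVERFVVVWZneImZqqqqq7u7u7u6qqqpiHZVVWZmZmZ3eImZmZmZmqqqqqqru7u6mYdmZWZnd3d4iIiYiIiIiIiZmaqqu7u7qph3Znd3eIiImZmYiHd2Znd3iImau7zLupiHd3d4iJmZmZmZh3ZlVVVWZ3iZq7u7upmHd3iImZqqqqqZh2ZUQzNERWd4mqu7qpmId3iJmqqru6qph2VDMiIjNEVniZqqqpmIeIiJmqq7u6qph2VDIRERIjRWd4mZmZmIiIiJmaqqqqqYh1QyEQABEiNFZniJmZmYiIiJmZmZmZmIdlQyEAAAESI0VmeImZmZmZiIiIiIiIh3ZVQyEAAAESI0RWeImaqqmZiIiHd3d3d2ZUQyEAAAESIzRWd4maqqqQ=="/>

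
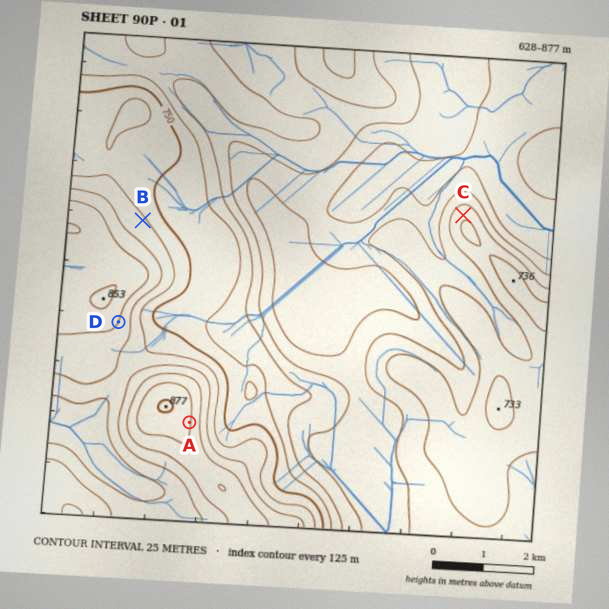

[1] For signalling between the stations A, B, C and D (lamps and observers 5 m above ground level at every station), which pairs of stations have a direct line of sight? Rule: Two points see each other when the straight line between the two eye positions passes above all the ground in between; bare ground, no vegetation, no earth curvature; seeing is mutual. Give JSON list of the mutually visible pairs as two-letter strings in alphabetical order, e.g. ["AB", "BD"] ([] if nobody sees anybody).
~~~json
["AC", "BC", "CD"]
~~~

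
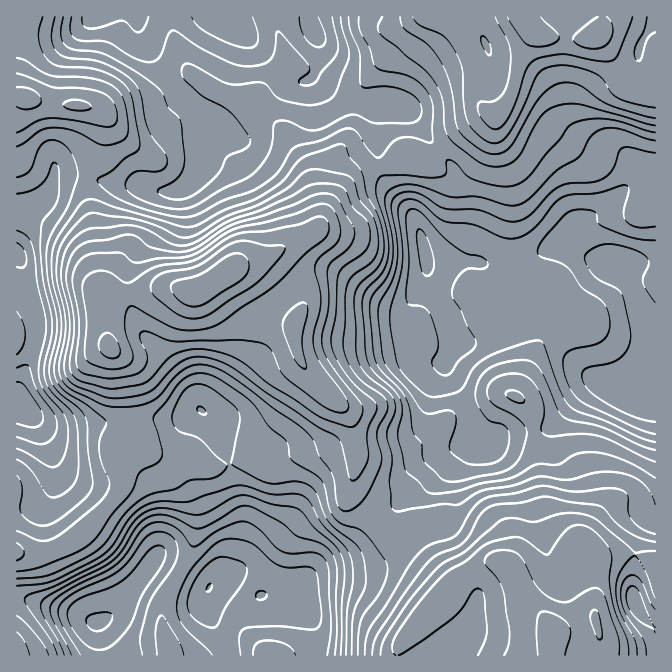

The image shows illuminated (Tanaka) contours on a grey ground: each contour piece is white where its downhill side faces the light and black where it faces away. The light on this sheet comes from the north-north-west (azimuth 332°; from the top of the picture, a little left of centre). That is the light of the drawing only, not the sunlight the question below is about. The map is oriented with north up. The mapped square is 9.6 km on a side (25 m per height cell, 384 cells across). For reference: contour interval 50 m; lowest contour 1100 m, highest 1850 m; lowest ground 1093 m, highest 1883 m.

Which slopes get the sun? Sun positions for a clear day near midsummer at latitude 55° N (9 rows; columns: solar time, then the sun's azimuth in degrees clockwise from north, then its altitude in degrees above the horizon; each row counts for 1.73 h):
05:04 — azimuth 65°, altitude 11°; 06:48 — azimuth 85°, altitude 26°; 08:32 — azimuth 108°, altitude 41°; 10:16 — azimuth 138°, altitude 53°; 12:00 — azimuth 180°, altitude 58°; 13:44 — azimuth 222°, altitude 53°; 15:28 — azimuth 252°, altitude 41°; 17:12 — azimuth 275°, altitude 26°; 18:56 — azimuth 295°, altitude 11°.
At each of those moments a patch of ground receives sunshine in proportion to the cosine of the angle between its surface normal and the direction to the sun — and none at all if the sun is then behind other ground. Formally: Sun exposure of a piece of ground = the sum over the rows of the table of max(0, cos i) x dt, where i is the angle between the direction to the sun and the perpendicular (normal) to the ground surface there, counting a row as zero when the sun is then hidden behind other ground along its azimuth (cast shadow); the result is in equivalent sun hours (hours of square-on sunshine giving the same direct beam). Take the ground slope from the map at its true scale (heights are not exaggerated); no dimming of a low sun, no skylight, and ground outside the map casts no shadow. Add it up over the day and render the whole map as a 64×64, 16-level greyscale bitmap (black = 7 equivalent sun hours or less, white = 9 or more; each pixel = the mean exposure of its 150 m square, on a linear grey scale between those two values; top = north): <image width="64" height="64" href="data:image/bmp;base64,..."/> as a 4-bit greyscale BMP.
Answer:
<image width="64" height="64" href="data:image/bmp;base64,Qk12CAAAAAAAAHYAAAAoAAAAQAAAAEAAAAABAAQAAAAAAAAIAAATCwAAEwsAABAAAAAAAAAAAAAAABEREQAiIiIAMzMzAERERABVVVUAZmZmAHd3dwCIiIgAmZmZAKqqqgC7u7sAzMzMAN3d3QDu7u4A////ALunVXebzcvMu7q8u7u4iYh4mazd3cy7q8zMzd3d3LqqmYQ0Zomru8uqmry6mZd4eHiYec3d3curzMzN3d3bl3mIYyWIiZmryombzLmIlmd4iJhljN3d3bvMzMzM3clTWYdUaauoZprKiKvLupmHeYmImGVqzd3dzM3My6vNxyFZmIm8zMuFScqpm7u7u5mqmYiJdle93d3Mzdy5irylIEm83d3dzLc0vLupu8zLqru5iJmHZYvd3dzN3JiaqpUxWt3cvN3dylBczLmrzcu7u7mJqph2WL3d3M3bmrqpl3d7zMy6vN3ckxfM25vMvMy8upq7uohmi93d3cqrzMu6u6zN3dy6vN3HE63bm7vM3MzLqrzLqYdord3durzd3czc3N3d3dy7zdpTfNyrzN3czdy7zN25iGVYvMuqzM3dy83by8zd3dy7y5Zr3bvN3d3N3c3d3cuYZURXeJrMzMy6vKiImbzd3Lu7uYvd283d3M3d3d3d3cqHZVVomry7upiIY3iYic3dy7u7rN3cvd3Mzdzd3dzd3bqImZmaq7qYd2ZmqqqIm93Ly8u93d283dzdzN7dy7u8zJibupqqmHZ4mavMu6iJzd3Mu83d3czd3d283d3Mupmsp3iYmrqGZ5q8zMzLqpis3d3M3d3dvd3d3bvd3czLl3iXVVZ5mXZ4m8zMy7u6qqvN3d3d7d3N3dzdy83cy8u5dVQyI0ZlVniau6q6q6qrzMzd3d3u3d3d3d3czd3LmaqoYyEjRVVomZmYiJiamrzN3d3d3d3d3d3e3d3N3cyoiruoZVZneJqqmYd4d5mavM3d3d3dzMzd3d3d3c3cu6qqqru6mZqqu6qph3hnmKq7zd3dzMy7zM3czczczdqZqru6vMy6q7u7qpl2VVVoqru8zdy7u6vMzMzMzN3dypmqq8zMzcu8u6qZh0MiNXmru7u7y7uqqqq7vM3d3d3Lu7qZvM3N3M3LqHZTEjVXq8zMzczMu6l4q7vN3d3d3d3cy4eszc3d3dunUyEleYvNzd3d3d3ct3ibzN3d3d3cvMuphprLzd3dyodURXirvczM3d3d3d25mqzd3d3d3bh4hlV2eavN3duph3eJq7zLu7vN3d3d3cq6vd3d3d3bZEQgBHdnmqu7qpiIirzN3KurvN3d3d3dy7vd3d3d3bczMgAWiYaZiJmZiIms3d3dmYib3d3d3d3bzN3d3d3chEVkJHmamJl3eImZq93d3d2XdWjN3d3M3dzM3d3dzdpleId5qqupmXdniZq93u3d3ZN0RpzduZzd3M3d3d3NyYiaqaqqu7qaqZmavN3u7d3dcnVFi7uYrd3d3e7t3c3Kqrupqqq7urzMy7vN3u7d3N1Sd2aLu6vd3d3d3d3dzcu8y6mququqrd3MzM3d3dzMzUGJd5vMvd3d3d3dzdzMzMu6mKu5qrqczMzMzMzMy7zNU5qIrMzN3d3d3d3czLvMu6qZvLmaqprMzMzMzMu7vN1Vqpm8zM3d3d3d3d3cy7uqqqvMuYmaqs3d3d3Muqq83VepmrzMzMzMzN3d3d3Mu6m8zdzKiIiazMzczcy6mr3dWKiJu7u7qamZrN3d3d3Lms3d27uod4nMzMzMy6mqvMxImHiaqql1QzRovMzd3cu83d3LqamIiczMzLuqq7vMzHmYd4maqoUgABR6u83d3d3d3bmZeYms3d3cupq83d3Ny5dWeImrqFEAADaavM3d3d3dp4homs3d3d3Lzd3e3d3cpkVnd4qpdUEAAVeJq83d3MuGeEib3d3u3dzd3e3d3t23RHh3ZVRFZSAAAlZ5rMy7uVR2Sa3u3d7d3czd7d3d3clleYZBABJGUgAAFFaJqYiWNHWJ3u7d3t3dy83d3e7MuoZ4djEAEjRVMAABNWaHd2M3iazd3d3e3d3cvdy83d3LqYh2VEVndlZlQhE0Vmd4ZXu7vd3d3d7d3d3N7cvM7d26qZmZrMzKh3d3UzVmZomZzczd3u7e7t3d3d3d3Lzt3bvMzcze7dy6mZmGVoh2eJvd3N3t3e7u3d3d7d3dzN3MzN3d3e7dzMy7qqqGiZmZm93d3dzd3u3d3d3d3d3d3c3M3d3d7cy8zMy6q6h5q7qrzM3Lq93d3dzN3MzM3d3dzN3d3d3bu7zLvMuruoZ6u7vLu6i93d3d3MzMy8zd7t3c3d3u3KmazMu7zMu7llaaq7upes3d3d3czMzLq83d3d3d3e7bmZrM3czd3LupdmiaqYZ7zN3d3d3LvMq83dzd3d3d7bmaq83d3d3cuqupeJqpZoq7zd3dzdzMvMzMzN7d3d3bmaq8zd3d3cuqq7uqu7qau7u8zMzN3dzN3M3d3cy6qpmIq8zd3d3Lupmaq8zd3M3cy7u6vM3d3d3d3e65iId3d2ebzN3dzLqrqqqrvN3t3d3Mu7qszNze3d3d3XZmZmZlRYq83dy6qavMzLu7ze7d3dy8vLzM3N7d3dy8iHdlVUM1ibzMy6qZm83cupq93t3dzMzMu93d7d3d27yamGRERFeau8upmZmazLl4mrzd3d3c3My73d3d3d3LvLupdUVniau7upmZqrvLlXmrzN3d3d3cy8ze3d3d3cyrzLqGRYmrvLupmZqrvMqGq7zd3d3d3dy7zN3d3d3dzLvdy6p2irzMzLqqu7vMyrrMu8zc3d3d3bzd3cqqq8zNy93Mu7qavMzMu7vMzM3Lzcuru7vN3t3d3N3cqqqZu8zL"/>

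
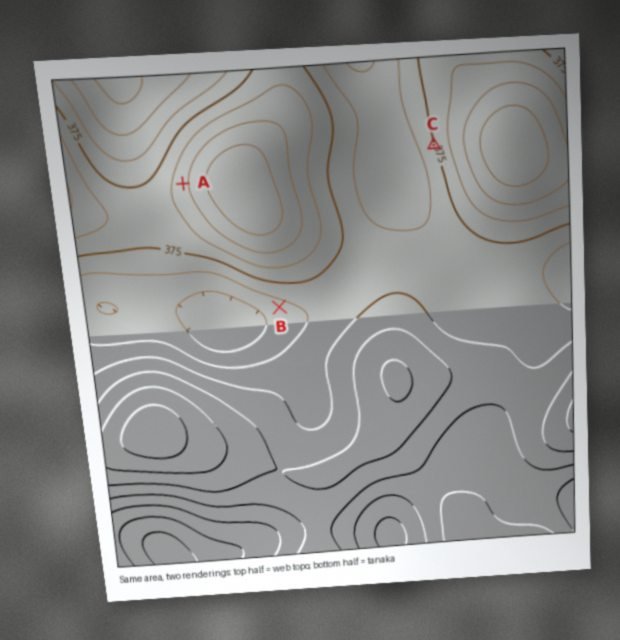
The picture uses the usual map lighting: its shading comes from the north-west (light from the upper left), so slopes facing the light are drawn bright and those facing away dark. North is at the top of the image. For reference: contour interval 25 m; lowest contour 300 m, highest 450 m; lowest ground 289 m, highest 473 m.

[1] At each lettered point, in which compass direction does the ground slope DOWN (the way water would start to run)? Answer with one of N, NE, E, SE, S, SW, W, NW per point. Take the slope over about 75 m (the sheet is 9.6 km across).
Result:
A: W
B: SW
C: W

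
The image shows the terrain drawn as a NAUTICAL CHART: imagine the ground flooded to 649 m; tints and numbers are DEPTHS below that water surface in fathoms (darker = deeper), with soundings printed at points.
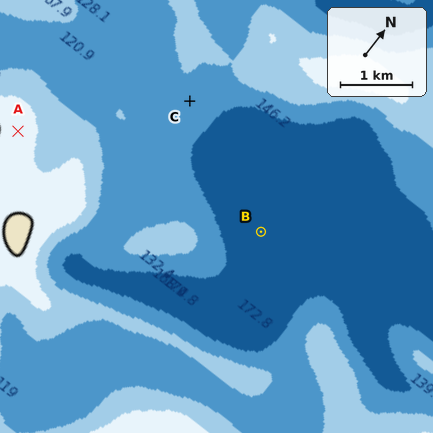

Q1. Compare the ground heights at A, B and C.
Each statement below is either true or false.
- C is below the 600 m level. true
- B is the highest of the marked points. false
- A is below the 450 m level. false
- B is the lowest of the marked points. true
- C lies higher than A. false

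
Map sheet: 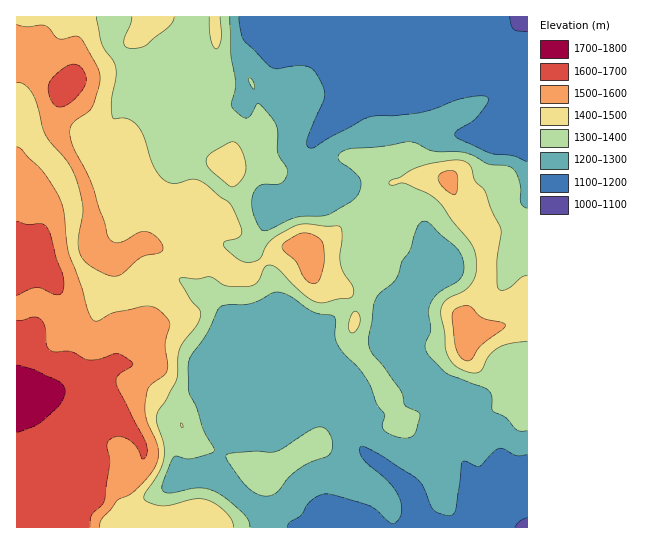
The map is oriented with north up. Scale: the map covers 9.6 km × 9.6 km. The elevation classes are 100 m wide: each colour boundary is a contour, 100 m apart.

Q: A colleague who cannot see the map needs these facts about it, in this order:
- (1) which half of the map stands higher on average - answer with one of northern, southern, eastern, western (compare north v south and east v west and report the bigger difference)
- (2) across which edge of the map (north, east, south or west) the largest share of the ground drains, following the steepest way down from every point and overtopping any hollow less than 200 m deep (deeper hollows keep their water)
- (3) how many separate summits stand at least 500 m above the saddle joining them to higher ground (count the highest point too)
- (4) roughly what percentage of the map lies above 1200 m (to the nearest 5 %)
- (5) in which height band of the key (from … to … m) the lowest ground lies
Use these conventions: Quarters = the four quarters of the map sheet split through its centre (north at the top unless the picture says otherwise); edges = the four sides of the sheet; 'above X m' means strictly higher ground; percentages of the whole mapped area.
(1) The western half stands higher on average than the eastern half.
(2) The largest share of the runoff leaves by the southern edge.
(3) There is 1 summit with 500 m or more of prominence.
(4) Roughly 85 % of the ground is higher than 1200 m.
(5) The lowest ground lies in the 1000–1100 m band.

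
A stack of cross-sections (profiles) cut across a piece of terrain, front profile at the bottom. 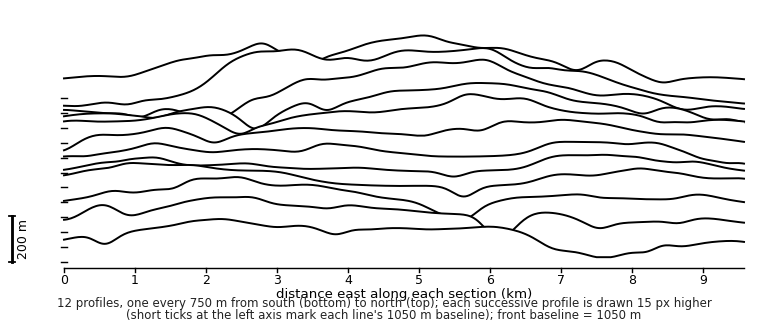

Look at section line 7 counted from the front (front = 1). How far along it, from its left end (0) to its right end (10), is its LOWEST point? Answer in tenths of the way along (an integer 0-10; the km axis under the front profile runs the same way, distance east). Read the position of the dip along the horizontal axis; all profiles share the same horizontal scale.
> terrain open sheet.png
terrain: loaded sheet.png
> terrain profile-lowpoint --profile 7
0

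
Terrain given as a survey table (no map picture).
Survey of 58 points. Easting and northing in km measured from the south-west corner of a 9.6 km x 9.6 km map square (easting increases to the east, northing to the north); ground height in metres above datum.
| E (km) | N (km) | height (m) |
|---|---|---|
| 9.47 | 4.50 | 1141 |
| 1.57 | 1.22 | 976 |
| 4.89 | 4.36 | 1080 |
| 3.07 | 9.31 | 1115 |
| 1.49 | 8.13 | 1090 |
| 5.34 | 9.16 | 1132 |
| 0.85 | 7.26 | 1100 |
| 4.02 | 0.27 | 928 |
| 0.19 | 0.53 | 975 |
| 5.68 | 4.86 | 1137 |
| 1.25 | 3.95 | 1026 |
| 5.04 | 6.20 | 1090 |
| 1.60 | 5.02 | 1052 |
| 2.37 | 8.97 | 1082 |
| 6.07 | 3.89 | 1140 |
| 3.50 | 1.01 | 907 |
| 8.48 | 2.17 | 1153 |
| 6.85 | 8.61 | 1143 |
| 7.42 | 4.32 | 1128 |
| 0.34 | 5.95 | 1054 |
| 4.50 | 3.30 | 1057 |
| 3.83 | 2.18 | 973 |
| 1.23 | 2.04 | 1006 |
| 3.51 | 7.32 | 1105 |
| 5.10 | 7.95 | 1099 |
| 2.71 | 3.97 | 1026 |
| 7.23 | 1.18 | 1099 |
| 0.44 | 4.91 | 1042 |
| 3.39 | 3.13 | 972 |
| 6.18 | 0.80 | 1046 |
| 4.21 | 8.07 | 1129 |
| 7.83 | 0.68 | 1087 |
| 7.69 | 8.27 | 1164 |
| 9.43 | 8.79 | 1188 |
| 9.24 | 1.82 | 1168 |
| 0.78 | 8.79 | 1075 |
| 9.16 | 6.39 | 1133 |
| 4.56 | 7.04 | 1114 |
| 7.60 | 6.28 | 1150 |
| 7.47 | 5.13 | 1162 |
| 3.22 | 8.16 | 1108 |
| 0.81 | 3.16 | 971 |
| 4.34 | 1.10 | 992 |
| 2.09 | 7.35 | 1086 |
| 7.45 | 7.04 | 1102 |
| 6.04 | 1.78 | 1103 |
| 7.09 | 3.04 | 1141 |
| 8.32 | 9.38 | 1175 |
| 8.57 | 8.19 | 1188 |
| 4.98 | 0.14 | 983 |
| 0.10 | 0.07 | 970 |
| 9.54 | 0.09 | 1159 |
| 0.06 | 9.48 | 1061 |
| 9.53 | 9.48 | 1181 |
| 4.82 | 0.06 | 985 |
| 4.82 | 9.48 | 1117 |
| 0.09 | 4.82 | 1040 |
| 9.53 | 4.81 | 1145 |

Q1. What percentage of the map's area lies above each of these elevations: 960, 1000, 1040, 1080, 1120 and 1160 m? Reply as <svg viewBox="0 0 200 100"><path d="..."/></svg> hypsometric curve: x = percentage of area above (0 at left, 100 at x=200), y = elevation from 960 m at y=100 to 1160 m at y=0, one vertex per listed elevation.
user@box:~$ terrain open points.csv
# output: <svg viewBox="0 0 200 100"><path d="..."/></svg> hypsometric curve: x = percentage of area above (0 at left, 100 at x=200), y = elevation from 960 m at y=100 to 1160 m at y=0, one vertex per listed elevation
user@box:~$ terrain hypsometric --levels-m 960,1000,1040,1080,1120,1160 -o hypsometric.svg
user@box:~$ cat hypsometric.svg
<svg viewBox="0 0 200 100"><path d="M189 100l-26-20-9-20-31-20-55-20-52-20"/></svg>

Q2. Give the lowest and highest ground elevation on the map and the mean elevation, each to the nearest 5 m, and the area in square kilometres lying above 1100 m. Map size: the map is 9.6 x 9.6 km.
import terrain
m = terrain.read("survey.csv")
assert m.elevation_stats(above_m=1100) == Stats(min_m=905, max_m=1195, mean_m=1080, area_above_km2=41.6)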